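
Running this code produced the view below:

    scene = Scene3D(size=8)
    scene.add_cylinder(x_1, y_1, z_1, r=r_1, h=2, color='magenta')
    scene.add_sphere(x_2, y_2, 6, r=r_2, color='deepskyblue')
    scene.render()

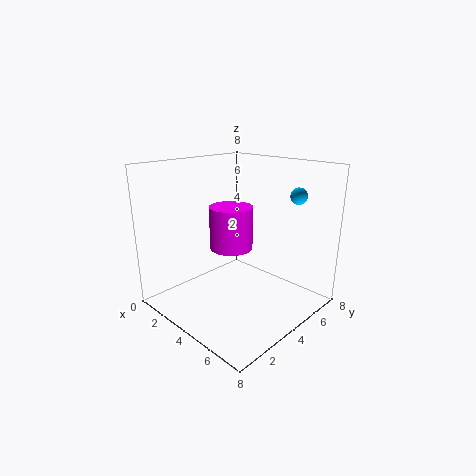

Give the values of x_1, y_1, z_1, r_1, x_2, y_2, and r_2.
x_1 = 5.5
y_1 = 2
z_1 = 4.5
r_1 = 1
x_2 = 5.5
y_2 = 7.5
r_2 = 0.5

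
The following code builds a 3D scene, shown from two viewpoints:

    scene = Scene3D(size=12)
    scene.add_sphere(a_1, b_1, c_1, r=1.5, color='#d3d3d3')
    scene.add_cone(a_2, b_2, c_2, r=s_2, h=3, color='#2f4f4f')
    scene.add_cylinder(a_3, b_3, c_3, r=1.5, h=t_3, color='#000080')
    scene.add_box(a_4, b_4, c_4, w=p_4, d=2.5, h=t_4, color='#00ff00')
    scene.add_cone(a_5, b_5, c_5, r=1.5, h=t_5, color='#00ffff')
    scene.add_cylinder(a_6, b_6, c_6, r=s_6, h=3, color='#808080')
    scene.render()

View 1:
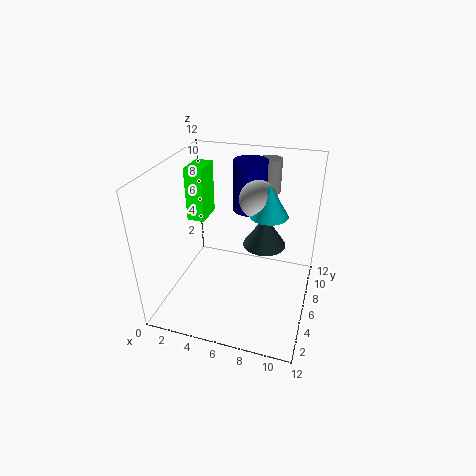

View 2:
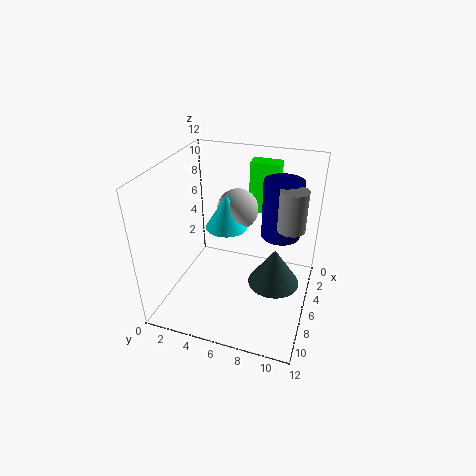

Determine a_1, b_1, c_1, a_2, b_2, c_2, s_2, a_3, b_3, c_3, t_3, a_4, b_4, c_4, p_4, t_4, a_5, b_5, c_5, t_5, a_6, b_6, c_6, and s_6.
a_1 = 7.5
b_1 = 6.5
c_1 = 9.5
a_2 = 7.5
b_2 = 9.5
c_2 = 3.5
s_2 = 2
a_3 = 6
b_3 = 9.5
c_3 = 7
t_3 = 4.5
a_4 = 1.5
b_4 = 6
c_4 = 7
p_4 = 1.5
t_4 = 4.5
a_5 = 8.5
b_5 = 6
c_5 = 8.5
t_5 = 2.5
a_6 = 7.5
b_6 = 10.5
c_6 = 8.5
s_6 = 1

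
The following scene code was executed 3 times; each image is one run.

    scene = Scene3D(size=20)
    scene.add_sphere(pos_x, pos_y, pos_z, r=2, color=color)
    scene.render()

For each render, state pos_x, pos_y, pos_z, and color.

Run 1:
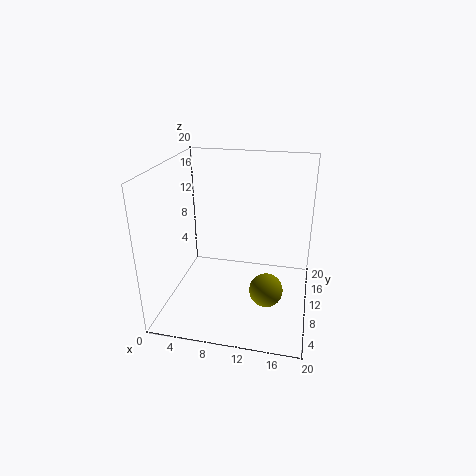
pos_x = 15
pos_y = 3
pos_z = 7
color = 'olive'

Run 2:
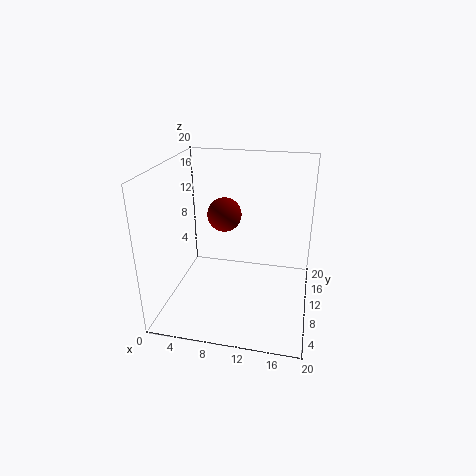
pos_x = 9.5
pos_y = 5
pos_z = 15.5
color = 'maroon'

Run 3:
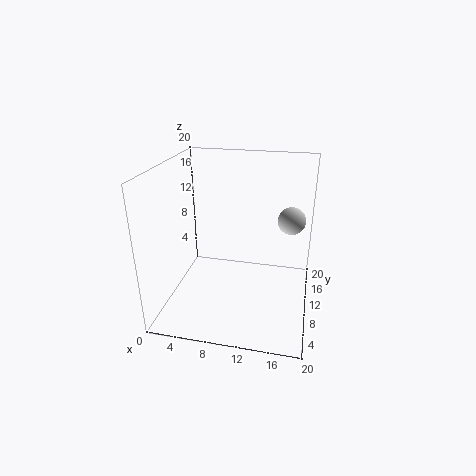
pos_x = 17
pos_y = 14
pos_z = 11.5
color = 'lightgray'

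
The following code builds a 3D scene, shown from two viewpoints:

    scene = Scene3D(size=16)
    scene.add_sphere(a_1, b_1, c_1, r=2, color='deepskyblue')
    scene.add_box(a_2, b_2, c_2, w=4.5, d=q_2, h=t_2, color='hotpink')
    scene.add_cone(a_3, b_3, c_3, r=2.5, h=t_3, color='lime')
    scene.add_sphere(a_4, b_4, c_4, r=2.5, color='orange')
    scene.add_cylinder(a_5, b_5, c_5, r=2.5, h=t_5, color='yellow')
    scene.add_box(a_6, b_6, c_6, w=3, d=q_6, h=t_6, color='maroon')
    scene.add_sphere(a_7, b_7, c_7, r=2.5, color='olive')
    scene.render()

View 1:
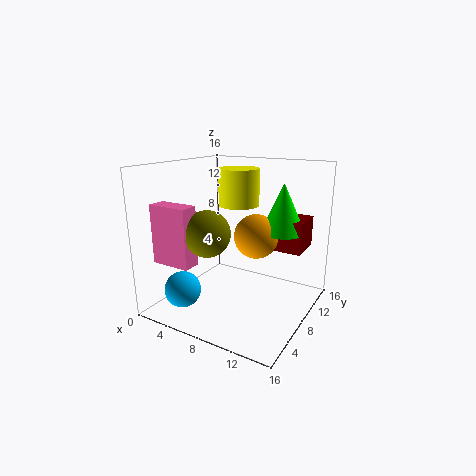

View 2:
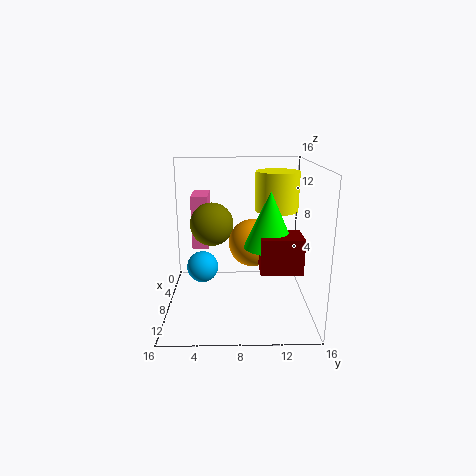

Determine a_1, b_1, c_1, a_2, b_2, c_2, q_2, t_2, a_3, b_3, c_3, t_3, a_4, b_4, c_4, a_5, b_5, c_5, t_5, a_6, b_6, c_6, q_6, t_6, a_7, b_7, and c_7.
a_1 = 3.5; b_1 = 3.5; c_1 = 2.5; a_2 = 0.5; b_2 = 2.5; c_2 = 5.5; q_2 = 2; t_2 = 6.5; a_3 = 12; b_3 = 11; c_3 = 8.5; t_3 = 5.5; a_4 = 9.5; b_4 = 9.5; c_4 = 8; a_5 = 5.5; b_5 = 12.5; c_5 = 10.5; t_5 = 4.5; a_6 = 11.5; b_6 = 10; c_6 = 6.5; q_6 = 4; t_6 = 3.5; a_7 = 6; b_7 = 5; c_7 = 9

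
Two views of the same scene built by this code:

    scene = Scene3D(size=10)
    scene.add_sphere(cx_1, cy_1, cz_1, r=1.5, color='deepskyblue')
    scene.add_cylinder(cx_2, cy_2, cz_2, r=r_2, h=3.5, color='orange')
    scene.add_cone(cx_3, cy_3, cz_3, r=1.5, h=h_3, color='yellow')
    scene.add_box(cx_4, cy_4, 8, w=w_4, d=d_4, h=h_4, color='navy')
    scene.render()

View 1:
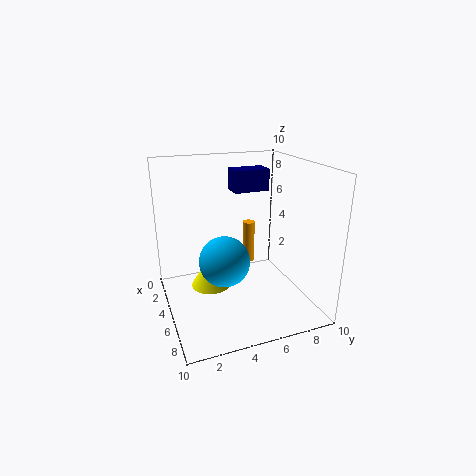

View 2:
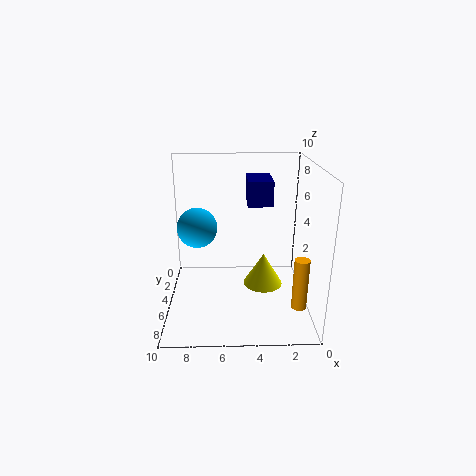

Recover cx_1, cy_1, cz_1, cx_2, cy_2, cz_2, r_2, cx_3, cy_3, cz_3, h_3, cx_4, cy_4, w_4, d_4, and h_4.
cx_1 = 8, cy_1 = 3, cz_1 = 5, cx_2 = 1, cy_2 = 7.5, cz_2 = 1, r_2 = 0.5, cx_3 = 3, cy_3 = 3.5, cz_3 = 0.5, h_3 = 2.5, cx_4 = 3, cy_4 = 5, w_4 = 1.5, d_4 = 2.5, h_4 = 1.5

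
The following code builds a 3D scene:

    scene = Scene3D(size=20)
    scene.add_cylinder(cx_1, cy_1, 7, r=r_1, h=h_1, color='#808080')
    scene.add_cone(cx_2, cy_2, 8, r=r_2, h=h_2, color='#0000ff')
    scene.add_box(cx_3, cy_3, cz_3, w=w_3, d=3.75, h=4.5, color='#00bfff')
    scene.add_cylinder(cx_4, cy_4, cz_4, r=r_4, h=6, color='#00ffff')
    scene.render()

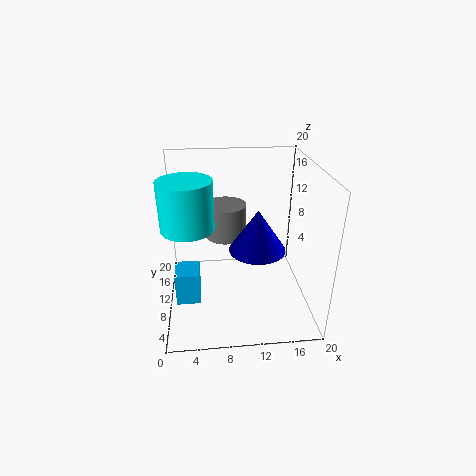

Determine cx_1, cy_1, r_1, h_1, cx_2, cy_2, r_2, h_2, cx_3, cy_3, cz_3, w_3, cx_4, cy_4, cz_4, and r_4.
cx_1 = 8.75, cy_1 = 16.75, r_1 = 3.25, h_1 = 5.25, cx_2 = 12.75, cy_2 = 10, r_2 = 4, h_2 = 6, cx_3 = 1.25, cy_3 = 5.75, cz_3 = 2.5, w_3 = 3.25, cx_4 = 3.5, cy_4 = 6.25, cz_4 = 13.75, r_4 = 3.25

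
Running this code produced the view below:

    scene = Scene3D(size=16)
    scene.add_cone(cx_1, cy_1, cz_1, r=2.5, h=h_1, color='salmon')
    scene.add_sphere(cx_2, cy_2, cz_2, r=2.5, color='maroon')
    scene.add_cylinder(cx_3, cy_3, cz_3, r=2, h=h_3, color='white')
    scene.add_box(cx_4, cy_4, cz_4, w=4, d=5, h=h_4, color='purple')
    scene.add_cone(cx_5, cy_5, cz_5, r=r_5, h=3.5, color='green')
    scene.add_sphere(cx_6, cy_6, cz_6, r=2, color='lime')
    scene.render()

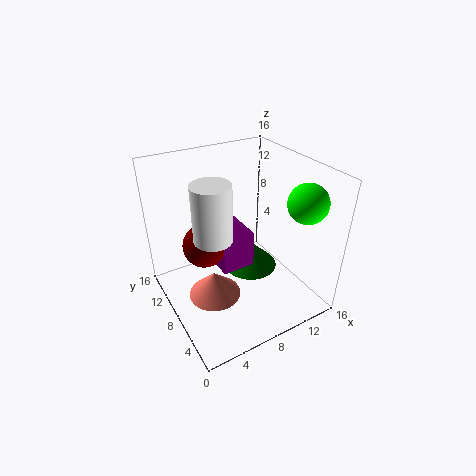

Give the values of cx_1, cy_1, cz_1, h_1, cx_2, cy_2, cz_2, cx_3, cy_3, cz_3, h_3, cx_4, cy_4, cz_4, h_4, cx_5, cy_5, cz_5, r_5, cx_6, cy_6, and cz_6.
cx_1 = 3; cy_1 = 4; cz_1 = 5.5; h_1 = 2.5; cx_2 = 5; cy_2 = 10.5; cz_2 = 6.5; cx_3 = 4.5; cy_3 = 7; cz_3 = 9.5; h_3 = 6; cx_4 = 6.5; cy_4 = 8.5; cz_4 = 3; h_4 = 4.5; cx_5 = 12; cy_5 = 11.5; cz_5 = 0.5; r_5 = 3.5; cx_6 = 12.5; cy_6 = 2.5; cz_6 = 13.5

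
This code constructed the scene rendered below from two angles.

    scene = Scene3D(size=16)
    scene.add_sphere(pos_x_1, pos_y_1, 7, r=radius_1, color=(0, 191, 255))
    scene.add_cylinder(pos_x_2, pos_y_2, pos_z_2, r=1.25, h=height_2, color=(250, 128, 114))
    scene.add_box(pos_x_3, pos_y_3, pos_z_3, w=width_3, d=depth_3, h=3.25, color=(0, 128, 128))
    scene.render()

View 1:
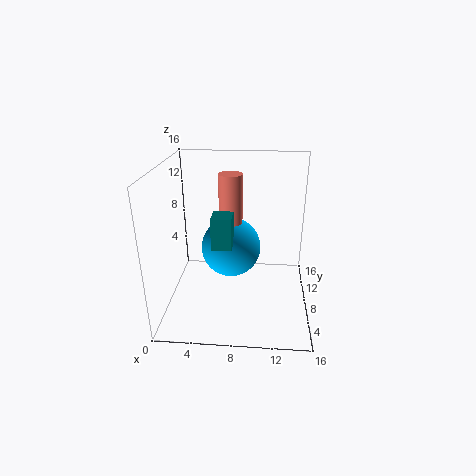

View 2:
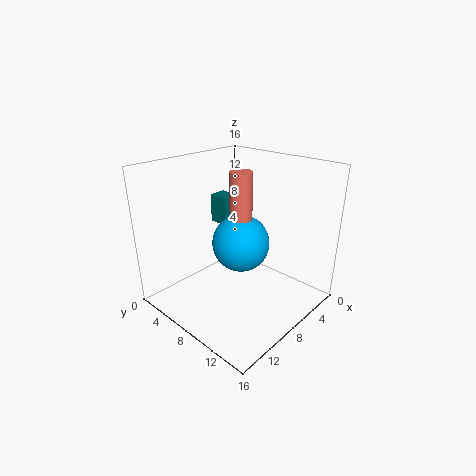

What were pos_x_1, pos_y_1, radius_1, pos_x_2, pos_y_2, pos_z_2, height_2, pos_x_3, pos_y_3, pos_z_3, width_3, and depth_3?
pos_x_1 = 7.25; pos_y_1 = 7.75; radius_1 = 3.25; pos_x_2 = 7.25; pos_y_2 = 7.75; pos_z_2 = 7.25; height_2 = 8; pos_x_3 = 5.75; pos_y_3 = 3.5; pos_z_3 = 8.75; width_3 = 2; depth_3 = 2.25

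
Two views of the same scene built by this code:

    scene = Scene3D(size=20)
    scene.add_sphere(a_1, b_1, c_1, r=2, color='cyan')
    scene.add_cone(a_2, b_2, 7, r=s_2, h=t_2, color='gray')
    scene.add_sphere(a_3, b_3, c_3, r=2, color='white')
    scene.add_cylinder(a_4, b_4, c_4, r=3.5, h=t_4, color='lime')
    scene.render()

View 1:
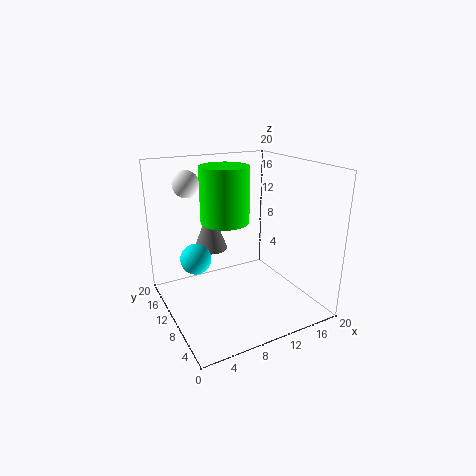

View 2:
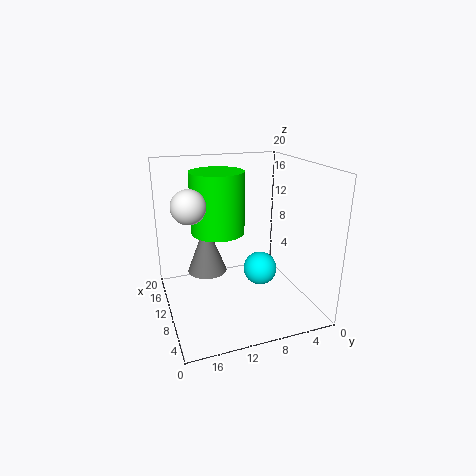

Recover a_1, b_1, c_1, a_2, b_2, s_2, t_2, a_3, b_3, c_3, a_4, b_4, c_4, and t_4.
a_1 = 3.5
b_1 = 9.5
c_1 = 8.5
a_2 = 8
b_2 = 15
s_2 = 2.5
t_2 = 6.5
a_3 = 5.5
b_3 = 17.5
c_3 = 16.5
a_4 = 9.5
b_4 = 13
c_4 = 11.5
t_4 = 8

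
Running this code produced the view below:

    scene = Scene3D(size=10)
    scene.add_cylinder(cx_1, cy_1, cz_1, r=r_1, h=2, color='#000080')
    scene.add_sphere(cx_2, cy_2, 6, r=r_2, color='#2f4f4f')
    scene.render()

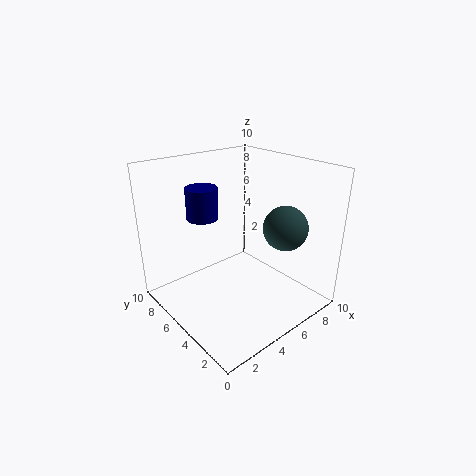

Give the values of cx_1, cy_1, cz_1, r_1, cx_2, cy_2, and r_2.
cx_1 = 2.5
cy_1 = 5.5
cz_1 = 7
r_1 = 1
cx_2 = 7
cy_2 = 2.5
r_2 = 1.5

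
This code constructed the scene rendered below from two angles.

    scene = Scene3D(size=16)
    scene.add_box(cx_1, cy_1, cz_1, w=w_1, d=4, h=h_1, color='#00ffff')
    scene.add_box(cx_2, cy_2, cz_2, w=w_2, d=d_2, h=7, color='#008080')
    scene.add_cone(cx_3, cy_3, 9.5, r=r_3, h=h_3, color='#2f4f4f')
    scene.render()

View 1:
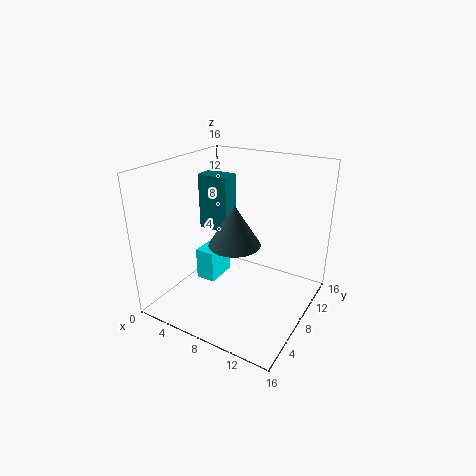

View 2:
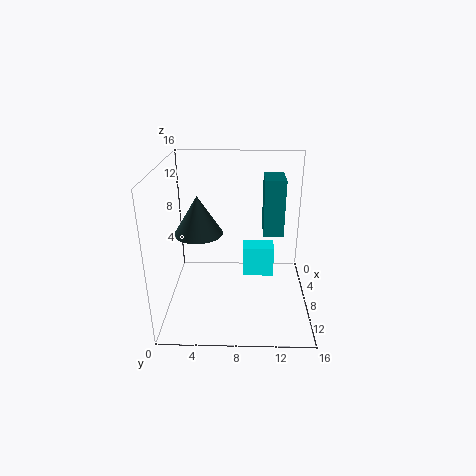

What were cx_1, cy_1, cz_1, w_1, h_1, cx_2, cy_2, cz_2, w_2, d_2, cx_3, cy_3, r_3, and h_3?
cx_1 = 1.5, cy_1 = 8.5, cz_1 = 0.5, w_1 = 2.5, h_1 = 4, cx_2 = 0.5, cy_2 = 11, cz_2 = 6.5, w_2 = 4, d_2 = 2.5, cx_3 = 10, cy_3 = 4, r_3 = 2.5, h_3 = 4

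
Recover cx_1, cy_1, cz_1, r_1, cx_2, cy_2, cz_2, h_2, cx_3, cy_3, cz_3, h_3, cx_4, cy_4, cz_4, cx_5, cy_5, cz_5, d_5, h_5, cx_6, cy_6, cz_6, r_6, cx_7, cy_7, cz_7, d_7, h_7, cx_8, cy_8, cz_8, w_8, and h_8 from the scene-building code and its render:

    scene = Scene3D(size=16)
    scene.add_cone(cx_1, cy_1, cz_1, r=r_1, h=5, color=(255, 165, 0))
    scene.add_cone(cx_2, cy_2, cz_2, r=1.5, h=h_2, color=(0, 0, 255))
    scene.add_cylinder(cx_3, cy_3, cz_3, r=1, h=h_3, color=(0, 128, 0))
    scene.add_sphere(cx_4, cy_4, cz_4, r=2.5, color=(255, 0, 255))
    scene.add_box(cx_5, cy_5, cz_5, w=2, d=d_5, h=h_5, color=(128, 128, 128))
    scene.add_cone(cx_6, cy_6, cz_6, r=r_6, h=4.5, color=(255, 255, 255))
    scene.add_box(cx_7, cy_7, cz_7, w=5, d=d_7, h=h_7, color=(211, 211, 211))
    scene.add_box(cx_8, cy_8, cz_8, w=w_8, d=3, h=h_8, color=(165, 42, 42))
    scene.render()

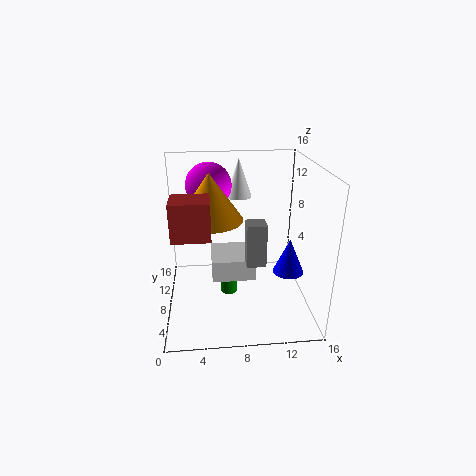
cx_1 = 5, cy_1 = 7.5, cz_1 = 10.5, r_1 = 3.5, cx_2 = 12.5, cy_2 = 3, cz_2 = 6.5, h_2 = 3.5, cx_3 = 7, cy_3 = 9, cz_3 = 0.5, h_3 = 3, cx_4 = 5, cy_4 = 10, cz_4 = 13.5, cx_5 = 8.5, cy_5 = 4, cz_5 = 6.5, d_5 = 2, h_5 = 4.5, cx_6 = 8.5, cy_6 = 12, cz_6 = 11.5, r_6 = 1.5, cx_7 = 5, cy_7 = 7, cz_7 = 3, d_7 = 5, h_7 = 2.5, cx_8 = 1.5, cy_8 = 1, cz_8 = 11, w_8 = 3.5, h_8 = 3.5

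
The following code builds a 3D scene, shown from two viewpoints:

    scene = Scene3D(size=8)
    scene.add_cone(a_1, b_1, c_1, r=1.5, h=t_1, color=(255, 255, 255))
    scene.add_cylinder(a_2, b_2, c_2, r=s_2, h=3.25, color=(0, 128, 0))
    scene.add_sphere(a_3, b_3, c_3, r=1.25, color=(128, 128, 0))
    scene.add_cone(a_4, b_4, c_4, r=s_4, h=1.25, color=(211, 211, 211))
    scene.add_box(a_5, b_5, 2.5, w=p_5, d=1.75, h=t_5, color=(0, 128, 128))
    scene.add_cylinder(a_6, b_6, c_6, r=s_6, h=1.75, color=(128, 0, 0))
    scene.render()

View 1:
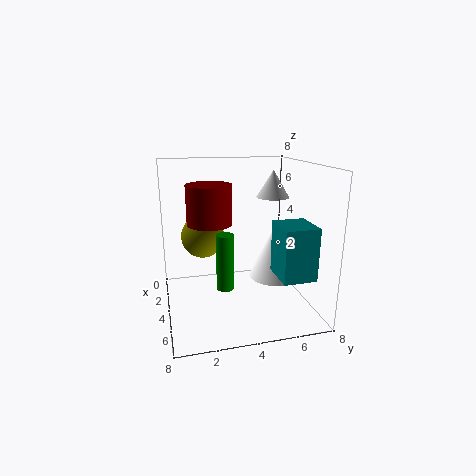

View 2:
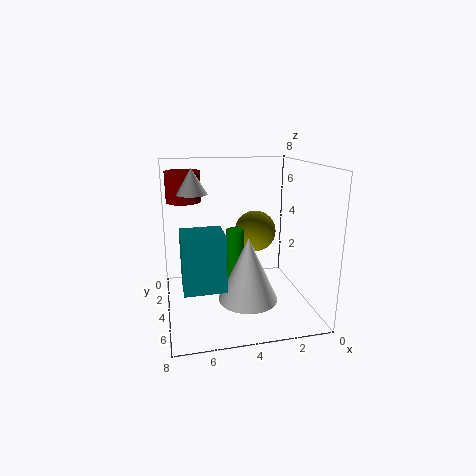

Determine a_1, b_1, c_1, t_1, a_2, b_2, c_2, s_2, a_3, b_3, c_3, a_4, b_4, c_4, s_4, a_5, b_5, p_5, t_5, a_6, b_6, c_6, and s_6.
a_1 = 4, b_1 = 6.25, c_1 = 1.5, t_1 = 3.25, a_2 = 4, b_2 = 3.25, c_2 = 1, s_2 = 0.5, a_3 = 2.5, b_3 = 2.25, c_3 = 3.75, a_4 = 6.5, b_4 = 5, c_4 = 6.75, s_4 = 0.75, a_5 = 5.25, b_5 = 5.5, p_5 = 2, t_5 = 2.75, a_6 = 6.75, b_6 = 2, c_6 = 5.75, s_6 = 1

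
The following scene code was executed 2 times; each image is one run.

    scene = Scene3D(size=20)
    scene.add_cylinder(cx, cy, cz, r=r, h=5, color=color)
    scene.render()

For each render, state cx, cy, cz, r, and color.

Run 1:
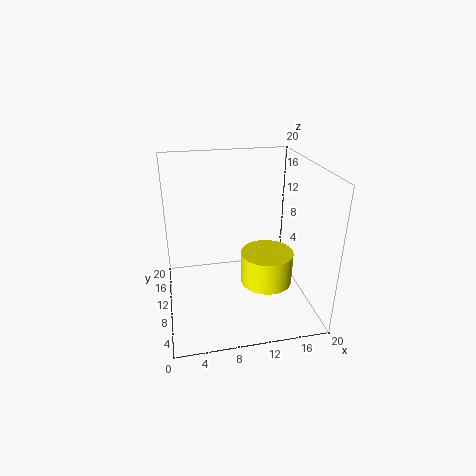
cx = 15; cy = 12; cz = 1; r = 4; color = 'yellow'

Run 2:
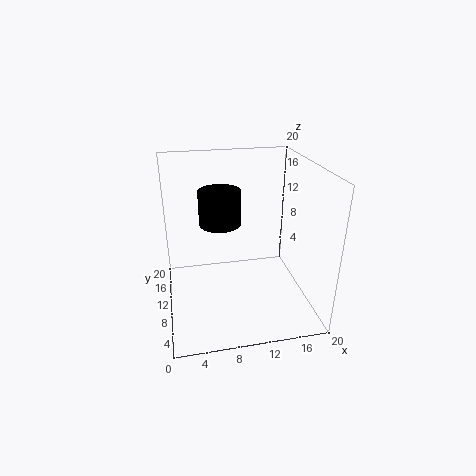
cx = 8; cy = 13; cz = 11; r = 3; color = 'black'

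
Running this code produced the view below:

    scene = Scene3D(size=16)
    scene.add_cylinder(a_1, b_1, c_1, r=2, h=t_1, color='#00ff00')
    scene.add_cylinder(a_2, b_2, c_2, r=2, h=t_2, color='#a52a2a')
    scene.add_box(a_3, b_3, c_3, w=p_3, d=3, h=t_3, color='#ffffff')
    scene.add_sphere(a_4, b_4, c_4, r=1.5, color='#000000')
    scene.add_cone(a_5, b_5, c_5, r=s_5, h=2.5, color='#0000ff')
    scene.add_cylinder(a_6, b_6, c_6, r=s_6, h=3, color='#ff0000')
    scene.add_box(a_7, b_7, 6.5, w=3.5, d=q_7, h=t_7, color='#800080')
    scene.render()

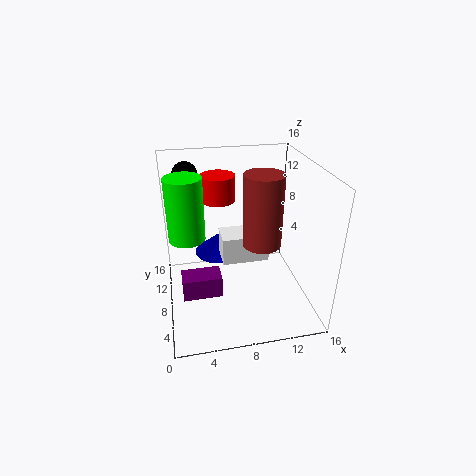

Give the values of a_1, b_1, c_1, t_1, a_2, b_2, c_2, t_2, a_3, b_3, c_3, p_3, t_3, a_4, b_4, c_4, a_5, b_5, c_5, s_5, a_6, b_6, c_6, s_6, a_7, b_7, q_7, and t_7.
a_1 = 2.5; b_1 = 9; c_1 = 8; t_1 = 7; a_2 = 10; b_2 = 5.5; c_2 = 8.5; t_2 = 7.5; a_3 = 6; b_3 = 6; c_3 = 6; p_3 = 5; t_3 = 3; a_4 = 3; b_4 = 14.5; c_4 = 13.5; a_5 = 6.5; b_5 = 13; c_5 = 3.5; s_5 = 3; a_6 = 6.5; b_6 = 12; c_6 = 11; s_6 = 2; a_7 = 1.5; b_7 = 0.5; q_7 = 2; t_7 = 2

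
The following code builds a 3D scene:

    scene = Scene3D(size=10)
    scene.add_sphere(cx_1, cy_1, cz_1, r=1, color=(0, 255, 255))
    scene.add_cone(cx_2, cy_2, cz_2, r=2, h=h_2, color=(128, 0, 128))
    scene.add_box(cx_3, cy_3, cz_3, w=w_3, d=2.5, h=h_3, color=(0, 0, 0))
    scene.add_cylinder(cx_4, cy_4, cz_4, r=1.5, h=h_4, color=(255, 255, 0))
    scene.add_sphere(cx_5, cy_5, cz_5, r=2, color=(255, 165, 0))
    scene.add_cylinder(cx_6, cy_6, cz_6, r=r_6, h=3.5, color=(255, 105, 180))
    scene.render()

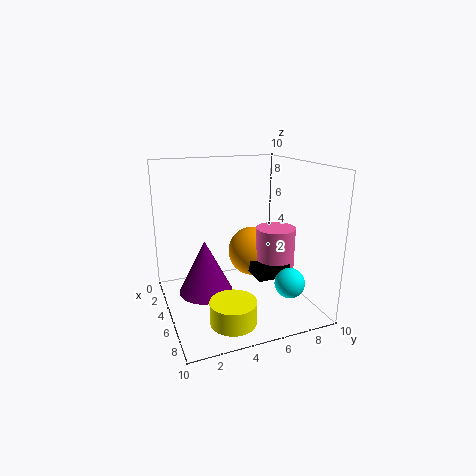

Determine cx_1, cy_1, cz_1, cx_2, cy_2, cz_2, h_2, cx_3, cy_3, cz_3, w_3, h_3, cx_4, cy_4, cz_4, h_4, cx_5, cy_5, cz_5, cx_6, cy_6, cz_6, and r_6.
cx_1 = 8, cy_1 = 7.5, cz_1 = 2.5, cx_2 = 3.5, cy_2 = 3, cz_2 = 0.5, h_2 = 4, cx_3 = 2, cy_3 = 6.5, cz_3 = 1.5, w_3 = 3.5, h_3 = 1, cx_4 = 8, cy_4 = 3.5, cz_4 = 0.5, h_4 = 1.5, cx_5 = 2, cy_5 = 7.5, cz_5 = 2.5, cx_6 = 4, cy_6 = 8.5, cz_6 = 1.5, r_6 = 1.5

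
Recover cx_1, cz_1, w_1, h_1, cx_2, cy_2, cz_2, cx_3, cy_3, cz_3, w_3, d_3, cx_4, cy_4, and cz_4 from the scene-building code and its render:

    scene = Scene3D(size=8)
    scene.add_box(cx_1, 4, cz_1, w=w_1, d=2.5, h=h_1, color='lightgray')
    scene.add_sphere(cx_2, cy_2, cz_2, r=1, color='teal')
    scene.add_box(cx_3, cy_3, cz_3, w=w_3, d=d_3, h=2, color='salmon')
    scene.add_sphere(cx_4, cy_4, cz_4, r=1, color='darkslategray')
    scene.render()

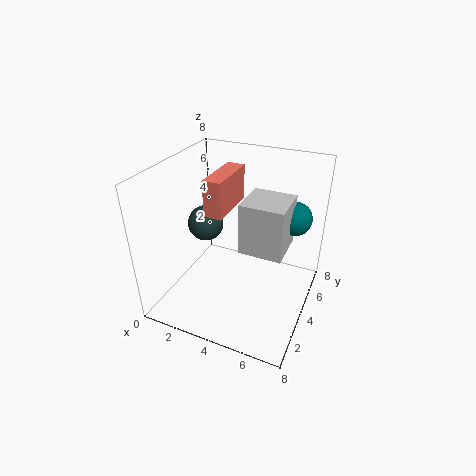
cx_1 = 4, cz_1 = 3, w_1 = 2.5, h_1 = 3, cx_2 = 6.5, cy_2 = 6.5, cz_2 = 4.5, cx_3 = 2.5, cy_3 = 3, cz_3 = 5.5, w_3 = 1, d_3 = 3, cx_4 = 2, cy_4 = 4, cz_4 = 4.5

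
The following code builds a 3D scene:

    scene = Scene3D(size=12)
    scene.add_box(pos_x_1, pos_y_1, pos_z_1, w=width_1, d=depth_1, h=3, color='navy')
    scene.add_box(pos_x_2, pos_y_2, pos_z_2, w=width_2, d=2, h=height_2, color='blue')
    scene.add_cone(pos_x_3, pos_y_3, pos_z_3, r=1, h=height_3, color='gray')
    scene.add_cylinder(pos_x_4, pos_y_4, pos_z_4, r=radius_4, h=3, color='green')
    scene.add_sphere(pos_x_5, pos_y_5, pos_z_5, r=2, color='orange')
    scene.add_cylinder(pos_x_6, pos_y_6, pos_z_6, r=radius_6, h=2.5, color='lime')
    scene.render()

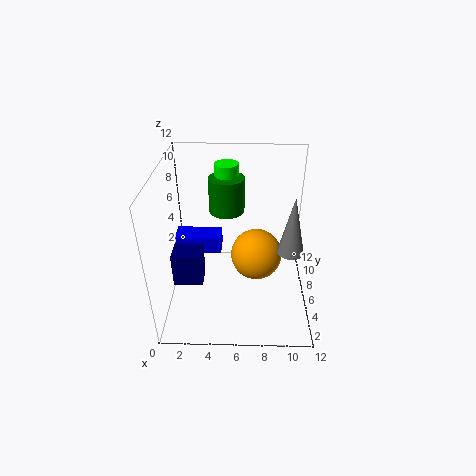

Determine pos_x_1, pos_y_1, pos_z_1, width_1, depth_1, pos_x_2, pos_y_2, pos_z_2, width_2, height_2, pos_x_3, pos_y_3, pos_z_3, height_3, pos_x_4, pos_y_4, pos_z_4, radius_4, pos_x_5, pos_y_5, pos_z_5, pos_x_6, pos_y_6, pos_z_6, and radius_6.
pos_x_1 = 0.5
pos_y_1 = 4.5
pos_z_1 = 2
width_1 = 2.5
depth_1 = 2
pos_x_2 = 0.5
pos_y_2 = 6.5
pos_z_2 = 4
width_2 = 4
height_2 = 1.5
pos_x_3 = 10
pos_y_3 = 3.5
pos_z_3 = 6.5
height_3 = 4.5
pos_x_4 = 5
pos_y_4 = 8
pos_z_4 = 7.5
radius_4 = 1.5
pos_x_5 = 7.5
pos_y_5 = 4.5
pos_z_5 = 5.5
pos_x_6 = 5
pos_y_6 = 8.5
pos_z_6 = 9
radius_6 = 1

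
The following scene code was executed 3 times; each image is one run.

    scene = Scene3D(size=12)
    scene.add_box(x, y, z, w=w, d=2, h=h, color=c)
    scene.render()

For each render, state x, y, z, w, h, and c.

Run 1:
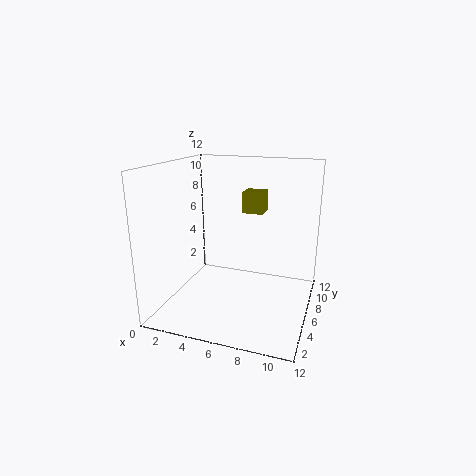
x = 5
y = 10
z = 7
w = 2
h = 2
c = 'olive'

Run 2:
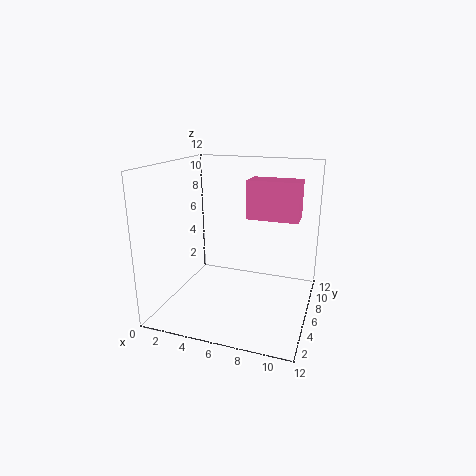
x = 7
y = 5
z = 8
w = 4
h = 3
c = 'hotpink'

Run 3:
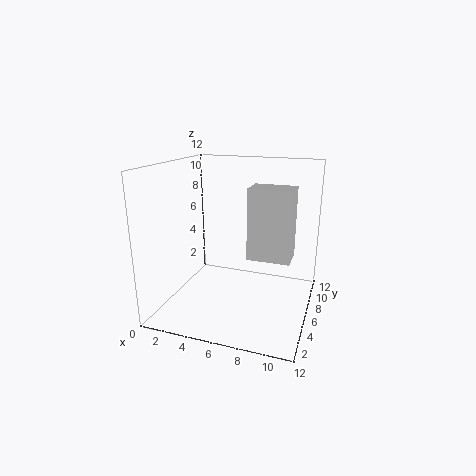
x = 8
y = 2
z = 6
w = 3
h = 5
c = 'lightgray'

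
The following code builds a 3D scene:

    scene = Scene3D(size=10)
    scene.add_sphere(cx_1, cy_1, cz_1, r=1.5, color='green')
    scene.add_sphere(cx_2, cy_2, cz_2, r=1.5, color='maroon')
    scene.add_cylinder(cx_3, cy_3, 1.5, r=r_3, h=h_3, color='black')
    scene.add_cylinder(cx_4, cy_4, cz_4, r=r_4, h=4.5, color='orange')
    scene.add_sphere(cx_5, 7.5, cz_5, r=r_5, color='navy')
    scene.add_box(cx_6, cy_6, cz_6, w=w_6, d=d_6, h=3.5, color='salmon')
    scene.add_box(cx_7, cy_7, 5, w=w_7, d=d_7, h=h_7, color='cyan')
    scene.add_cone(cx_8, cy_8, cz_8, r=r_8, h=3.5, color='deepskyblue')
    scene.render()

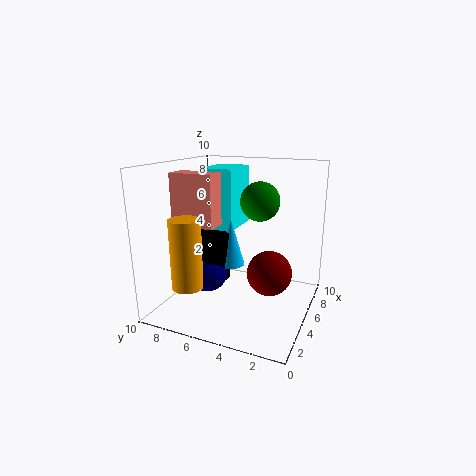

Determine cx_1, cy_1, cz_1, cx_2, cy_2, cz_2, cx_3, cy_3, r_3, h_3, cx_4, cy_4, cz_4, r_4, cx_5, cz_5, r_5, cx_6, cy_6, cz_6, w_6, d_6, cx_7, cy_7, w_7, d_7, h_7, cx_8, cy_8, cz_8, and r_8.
cx_1 = 8, cy_1 = 4.5, cz_1 = 7, cx_2 = 4.5, cy_2 = 2.5, cz_2 = 3, cx_3 = 5.5, cy_3 = 7.5, r_3 = 1.5, h_3 = 3.5, cx_4 = 1.5, cy_4 = 7, cz_4 = 2.5, r_4 = 1, cx_5 = 5, cz_5 = 2, r_5 = 1.5, cx_6 = 3, cy_6 = 6, cz_6 = 6, w_6 = 1.5, d_6 = 3, cx_7 = 6, cy_7 = 6, w_7 = 3.5, d_7 = 2.5, h_7 = 4.5, cx_8 = 6, cy_8 = 6, cz_8 = 2.5, r_8 = 1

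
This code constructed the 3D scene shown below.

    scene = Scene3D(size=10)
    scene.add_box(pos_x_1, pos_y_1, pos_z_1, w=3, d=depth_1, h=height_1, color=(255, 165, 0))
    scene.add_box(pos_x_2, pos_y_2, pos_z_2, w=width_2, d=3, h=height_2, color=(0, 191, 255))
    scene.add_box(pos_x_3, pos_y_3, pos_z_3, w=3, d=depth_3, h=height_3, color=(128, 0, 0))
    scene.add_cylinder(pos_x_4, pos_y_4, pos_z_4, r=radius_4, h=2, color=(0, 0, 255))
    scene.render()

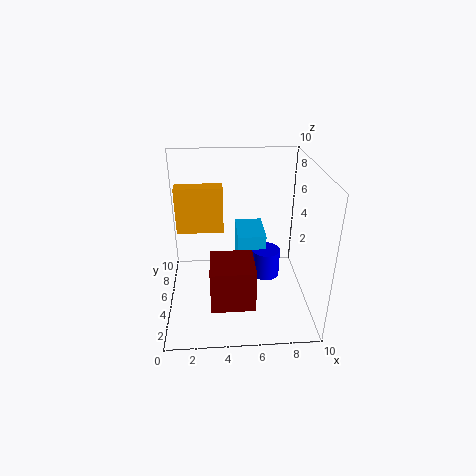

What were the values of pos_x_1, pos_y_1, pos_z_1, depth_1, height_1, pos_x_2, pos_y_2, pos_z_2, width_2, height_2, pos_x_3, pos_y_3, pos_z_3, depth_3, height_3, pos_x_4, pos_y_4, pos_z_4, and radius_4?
pos_x_1 = 1; pos_y_1 = 4; pos_z_1 = 6; depth_1 = 1; height_1 = 3; pos_x_2 = 5; pos_y_2 = 5; pos_z_2 = 2; width_2 = 2; height_2 = 3; pos_x_3 = 3; pos_y_3 = 2; pos_z_3 = 1; depth_3 = 3; height_3 = 3; pos_x_4 = 7; pos_y_4 = 5; pos_z_4 = 2; radius_4 = 1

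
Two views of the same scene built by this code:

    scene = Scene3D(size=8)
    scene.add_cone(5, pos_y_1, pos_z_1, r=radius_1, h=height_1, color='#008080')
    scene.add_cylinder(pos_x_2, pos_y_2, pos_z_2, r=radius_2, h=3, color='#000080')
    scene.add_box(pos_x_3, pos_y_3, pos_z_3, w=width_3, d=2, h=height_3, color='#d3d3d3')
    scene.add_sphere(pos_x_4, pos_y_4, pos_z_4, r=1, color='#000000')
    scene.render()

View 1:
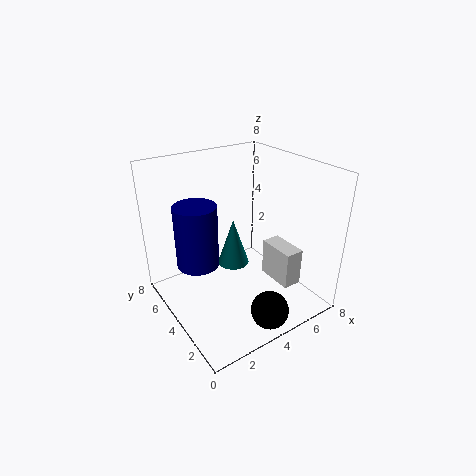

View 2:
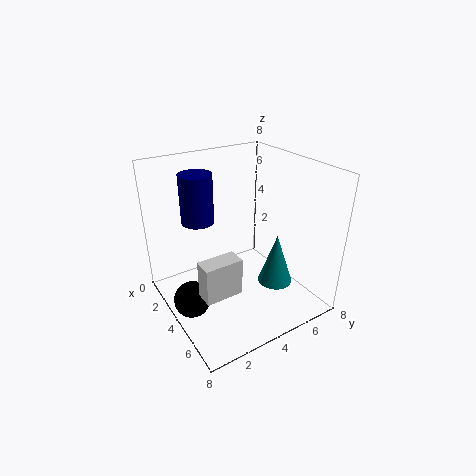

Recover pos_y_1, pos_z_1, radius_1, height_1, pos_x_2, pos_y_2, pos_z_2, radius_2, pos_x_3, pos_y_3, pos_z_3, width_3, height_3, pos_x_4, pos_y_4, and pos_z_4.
pos_y_1 = 6
pos_z_1 = 1
radius_1 = 1
height_1 = 3
pos_x_2 = 1
pos_y_2 = 3
pos_z_2 = 4
radius_2 = 1
pos_x_3 = 5
pos_y_3 = 1
pos_z_3 = 2
width_3 = 1
height_3 = 2
pos_x_4 = 4
pos_y_4 = 1
pos_z_4 = 1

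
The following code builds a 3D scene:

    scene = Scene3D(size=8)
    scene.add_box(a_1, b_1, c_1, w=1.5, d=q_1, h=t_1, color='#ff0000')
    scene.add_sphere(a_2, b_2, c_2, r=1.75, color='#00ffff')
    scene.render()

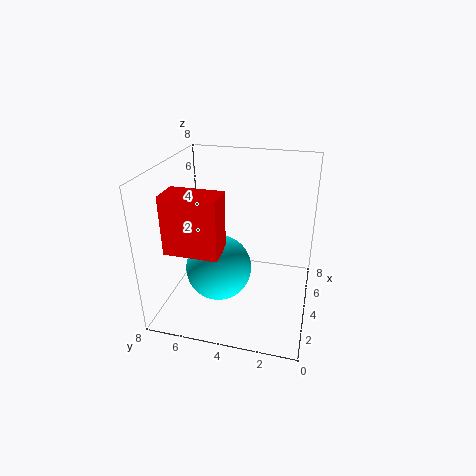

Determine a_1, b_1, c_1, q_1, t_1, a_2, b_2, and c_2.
a_1 = 1, b_1 = 4.25, c_1 = 4.25, q_1 = 2.75, t_1 = 3, a_2 = 2.75, b_2 = 4.75, c_2 = 2.75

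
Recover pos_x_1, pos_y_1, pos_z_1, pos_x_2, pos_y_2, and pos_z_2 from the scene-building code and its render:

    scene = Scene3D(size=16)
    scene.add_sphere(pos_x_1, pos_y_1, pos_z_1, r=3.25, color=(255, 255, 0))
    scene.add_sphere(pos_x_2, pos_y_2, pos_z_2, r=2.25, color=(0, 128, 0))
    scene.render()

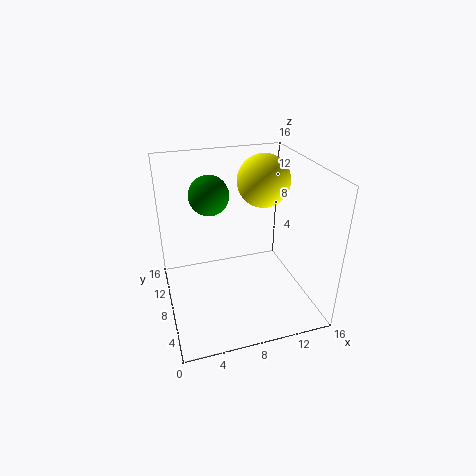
pos_x_1 = 12.75, pos_y_1 = 12.75, pos_z_1 = 12.5, pos_x_2 = 5.5, pos_y_2 = 10.75, pos_z_2 = 12.25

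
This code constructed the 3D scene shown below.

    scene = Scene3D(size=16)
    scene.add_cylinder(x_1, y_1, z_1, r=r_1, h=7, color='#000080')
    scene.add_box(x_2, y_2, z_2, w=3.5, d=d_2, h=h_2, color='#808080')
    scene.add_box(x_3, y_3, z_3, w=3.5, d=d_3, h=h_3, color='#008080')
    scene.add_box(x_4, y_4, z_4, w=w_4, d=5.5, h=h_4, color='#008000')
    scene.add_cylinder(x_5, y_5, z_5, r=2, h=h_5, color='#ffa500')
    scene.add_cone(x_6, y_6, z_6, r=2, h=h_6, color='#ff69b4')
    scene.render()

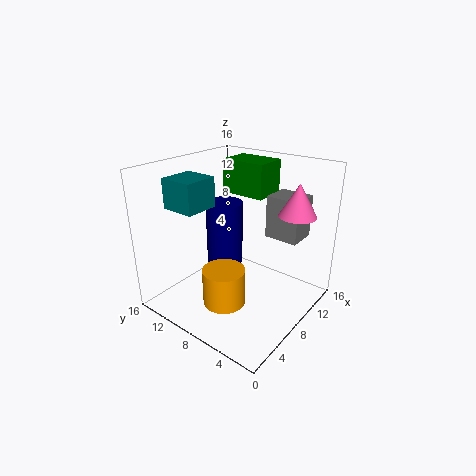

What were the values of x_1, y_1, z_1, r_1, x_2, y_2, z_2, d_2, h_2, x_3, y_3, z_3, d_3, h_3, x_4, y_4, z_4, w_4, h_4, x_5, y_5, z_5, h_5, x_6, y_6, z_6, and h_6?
x_1 = 7.5, y_1 = 9.5, z_1 = 5, r_1 = 2, x_2 = 12, y_2 = 3, z_2 = 7, d_2 = 4, h_2 = 5, x_3 = 1.5, y_3 = 8.5, z_3 = 12.5, d_3 = 3.5, h_3 = 3, x_4 = 11.5, y_4 = 7.5, z_4 = 11.5, w_4 = 4, h_4 = 4, x_5 = 2, y_5 = 5, z_5 = 4.5, h_5 = 3.5, x_6 = 11, y_6 = 2.5, z_6 = 11, h_6 = 3.5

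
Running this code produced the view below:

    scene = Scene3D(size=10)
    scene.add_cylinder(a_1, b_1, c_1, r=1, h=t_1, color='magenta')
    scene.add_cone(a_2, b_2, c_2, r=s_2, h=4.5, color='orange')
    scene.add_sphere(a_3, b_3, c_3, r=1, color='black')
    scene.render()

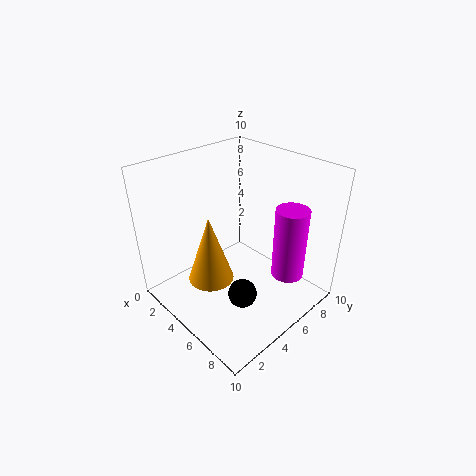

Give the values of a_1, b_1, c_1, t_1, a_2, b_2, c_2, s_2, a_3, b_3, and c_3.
a_1 = 9
b_1 = 5.5
c_1 = 4
t_1 = 4.5
a_2 = 5
b_2 = 2.5
c_2 = 3
s_2 = 1.5
a_3 = 6.5
b_3 = 4
c_3 = 1.5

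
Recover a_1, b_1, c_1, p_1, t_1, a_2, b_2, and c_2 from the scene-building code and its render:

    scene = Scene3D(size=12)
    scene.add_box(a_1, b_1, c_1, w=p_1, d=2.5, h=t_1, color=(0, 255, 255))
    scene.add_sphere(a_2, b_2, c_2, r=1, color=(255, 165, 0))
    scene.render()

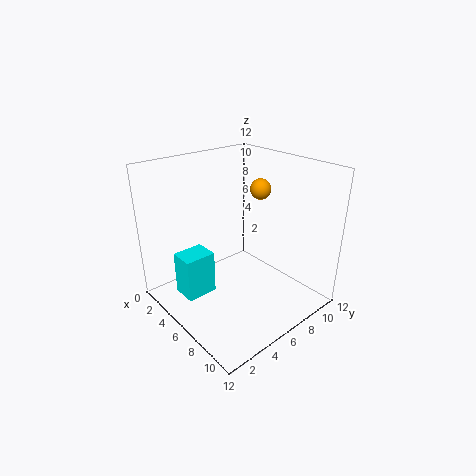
a_1 = 4
b_1 = 1
c_1 = 2
p_1 = 2
t_1 = 3.5
a_2 = 3.5
b_2 = 11
c_2 = 8.5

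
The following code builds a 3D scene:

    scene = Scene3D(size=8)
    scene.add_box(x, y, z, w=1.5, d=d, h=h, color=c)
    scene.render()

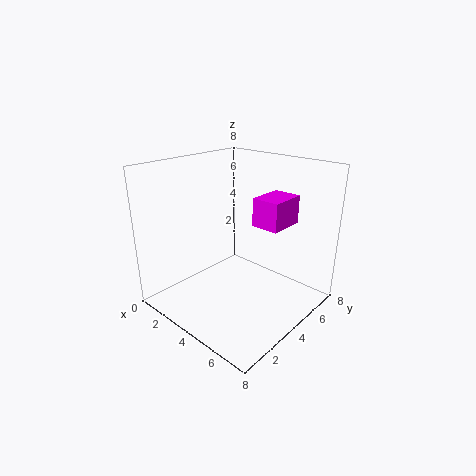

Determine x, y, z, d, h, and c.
x = 5; y = 4; z = 5; d = 2; h = 1.5; c = 'magenta'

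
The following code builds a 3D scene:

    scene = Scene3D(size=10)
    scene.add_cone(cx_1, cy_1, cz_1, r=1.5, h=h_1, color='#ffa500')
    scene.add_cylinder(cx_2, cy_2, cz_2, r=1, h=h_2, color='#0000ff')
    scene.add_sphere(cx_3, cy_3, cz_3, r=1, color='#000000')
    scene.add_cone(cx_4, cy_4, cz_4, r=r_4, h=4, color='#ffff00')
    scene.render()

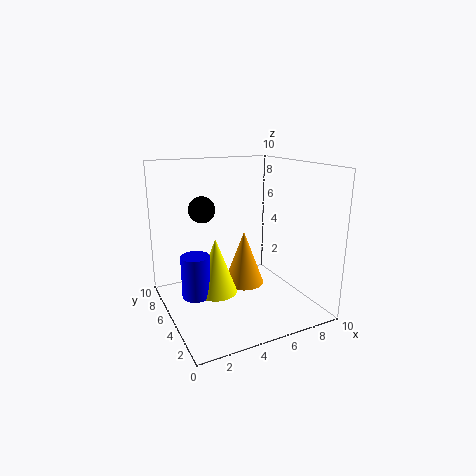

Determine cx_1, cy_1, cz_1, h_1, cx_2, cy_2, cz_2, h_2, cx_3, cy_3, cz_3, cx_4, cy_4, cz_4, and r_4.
cx_1 = 6
cy_1 = 6
cz_1 = 1
h_1 = 4
cx_2 = 2
cy_2 = 5.5
cz_2 = 1
h_2 = 3
cx_3 = 3.5
cy_3 = 8
cz_3 = 6.5
cx_4 = 3.5
cy_4 = 5.5
cz_4 = 1
r_4 = 1.5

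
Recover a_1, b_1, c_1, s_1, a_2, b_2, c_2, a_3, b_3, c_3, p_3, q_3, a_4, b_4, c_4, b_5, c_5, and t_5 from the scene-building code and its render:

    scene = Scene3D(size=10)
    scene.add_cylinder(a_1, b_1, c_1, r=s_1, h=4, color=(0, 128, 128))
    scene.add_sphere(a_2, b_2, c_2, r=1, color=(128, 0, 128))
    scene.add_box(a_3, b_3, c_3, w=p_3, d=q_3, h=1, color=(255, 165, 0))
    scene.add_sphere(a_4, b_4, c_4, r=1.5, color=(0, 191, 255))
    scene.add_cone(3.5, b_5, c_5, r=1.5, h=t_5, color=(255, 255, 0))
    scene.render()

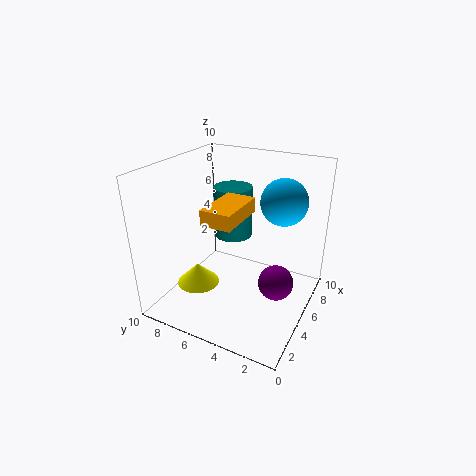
a_1 = 8
b_1 = 7
c_1 = 3.5
s_1 = 1.5
a_2 = 2
b_2 = 1
c_2 = 4.5
a_3 = 2
b_3 = 4
c_3 = 7
p_3 = 3.5
q_3 = 2
a_4 = 5.5
b_4 = 2
c_4 = 8
b_5 = 7.5
c_5 = 1.5
t_5 = 1.5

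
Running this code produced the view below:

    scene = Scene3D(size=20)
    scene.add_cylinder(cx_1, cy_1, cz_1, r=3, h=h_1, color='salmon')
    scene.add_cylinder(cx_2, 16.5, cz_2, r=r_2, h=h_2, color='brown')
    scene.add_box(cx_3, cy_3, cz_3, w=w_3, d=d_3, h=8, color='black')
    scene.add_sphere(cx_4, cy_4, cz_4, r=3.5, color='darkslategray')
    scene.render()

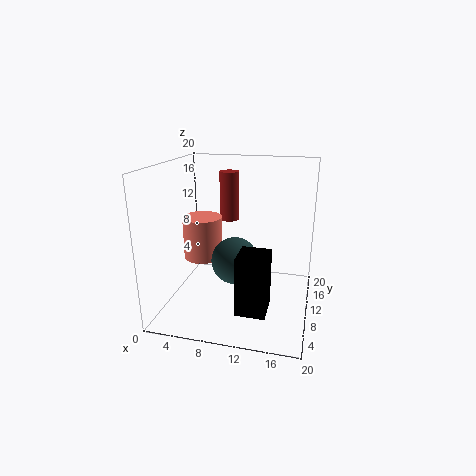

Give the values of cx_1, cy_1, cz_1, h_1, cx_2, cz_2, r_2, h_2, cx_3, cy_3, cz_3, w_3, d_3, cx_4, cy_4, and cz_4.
cx_1 = 3.5, cy_1 = 13.5, cz_1 = 5, h_1 = 6.5, cx_2 = 7, cz_2 = 10.5, r_2 = 1.5, h_2 = 7.5, cx_3 = 11, cy_3 = 4, cz_3 = 1.5, w_3 = 4, d_3 = 4.5, cx_4 = 9, cy_4 = 12, cz_4 = 5.5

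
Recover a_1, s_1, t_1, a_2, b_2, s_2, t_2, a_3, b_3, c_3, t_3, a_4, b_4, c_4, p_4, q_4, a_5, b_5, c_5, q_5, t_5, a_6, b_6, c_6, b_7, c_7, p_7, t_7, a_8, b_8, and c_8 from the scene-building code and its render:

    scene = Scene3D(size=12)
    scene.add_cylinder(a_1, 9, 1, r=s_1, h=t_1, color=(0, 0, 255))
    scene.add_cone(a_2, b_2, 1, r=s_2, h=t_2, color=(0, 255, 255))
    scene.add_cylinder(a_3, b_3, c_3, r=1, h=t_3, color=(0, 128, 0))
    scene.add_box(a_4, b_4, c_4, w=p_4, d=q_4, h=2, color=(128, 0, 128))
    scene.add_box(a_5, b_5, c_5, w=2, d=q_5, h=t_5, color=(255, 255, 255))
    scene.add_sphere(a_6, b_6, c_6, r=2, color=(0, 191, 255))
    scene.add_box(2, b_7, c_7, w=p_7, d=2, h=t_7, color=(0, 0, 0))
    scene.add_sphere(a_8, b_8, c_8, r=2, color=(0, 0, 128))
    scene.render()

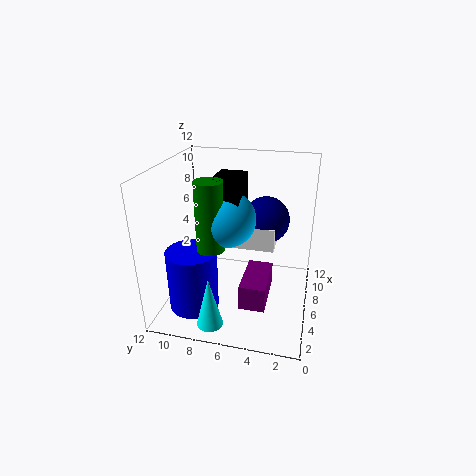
a_1 = 3; s_1 = 2; t_1 = 5; a_2 = 1; b_2 = 7; s_2 = 1; t_2 = 4; a_3 = 2; b_3 = 7; c_3 = 7; t_3 = 5; a_4 = 2; b_4 = 3; c_4 = 2; p_4 = 4; q_4 = 2; a_5 = 6; b_5 = 3; c_5 = 5; q_5 = 4; t_5 = 2; a_6 = 3; b_6 = 6; c_6 = 9; b_7 = 5; c_7 = 9; p_7 = 3; t_7 = 3; a_8 = 8; b_8 = 4; c_8 = 7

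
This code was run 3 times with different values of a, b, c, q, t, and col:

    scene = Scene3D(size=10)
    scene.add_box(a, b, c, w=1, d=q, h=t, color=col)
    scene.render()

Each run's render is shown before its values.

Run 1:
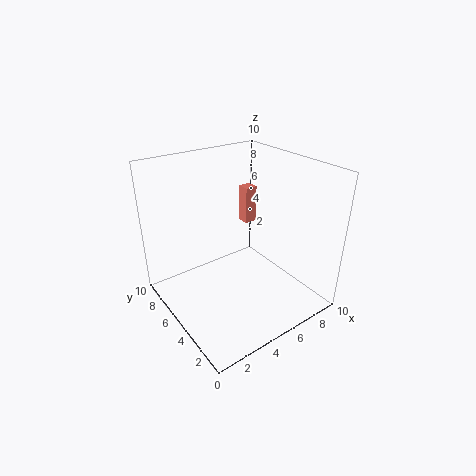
a = 8, b = 8, c = 4, q = 1, t = 3, col = 'salmon'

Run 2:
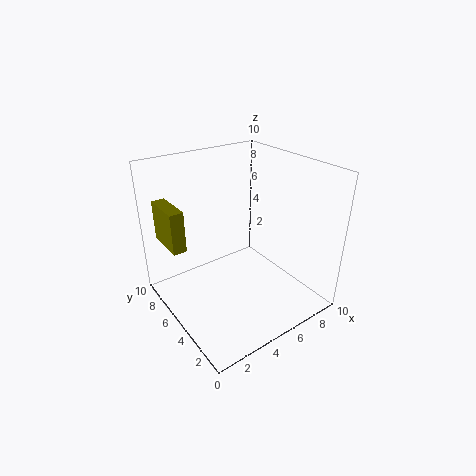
a = 1, b = 7, c = 4, q = 3, t = 3, col = 'olive'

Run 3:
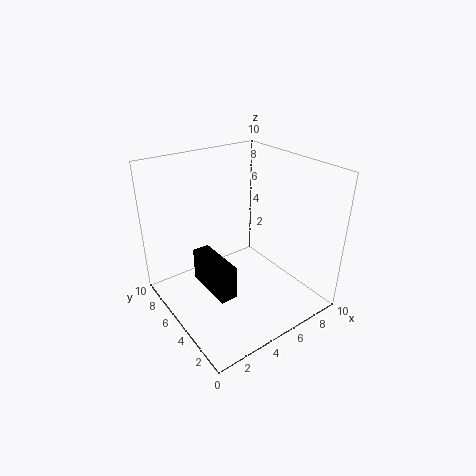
a = 1, b = 1, c = 4, q = 3, t = 2, col = 'black'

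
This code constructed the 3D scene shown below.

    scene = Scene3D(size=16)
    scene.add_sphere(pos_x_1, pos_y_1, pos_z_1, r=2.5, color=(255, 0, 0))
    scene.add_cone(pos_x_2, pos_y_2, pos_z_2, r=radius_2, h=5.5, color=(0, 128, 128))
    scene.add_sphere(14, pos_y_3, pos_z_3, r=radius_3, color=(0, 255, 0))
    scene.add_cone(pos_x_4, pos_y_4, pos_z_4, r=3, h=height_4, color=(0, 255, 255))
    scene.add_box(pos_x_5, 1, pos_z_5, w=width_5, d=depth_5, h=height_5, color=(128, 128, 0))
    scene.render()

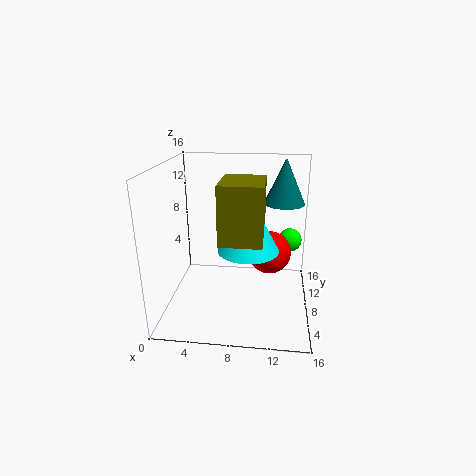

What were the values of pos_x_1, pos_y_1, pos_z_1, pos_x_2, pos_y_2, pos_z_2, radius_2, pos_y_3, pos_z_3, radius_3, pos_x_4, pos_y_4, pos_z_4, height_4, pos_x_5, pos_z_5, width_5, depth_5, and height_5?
pos_x_1 = 11.5
pos_y_1 = 10
pos_z_1 = 5.5
pos_x_2 = 13
pos_y_2 = 13.5
pos_z_2 = 10.5
radius_2 = 2.5
pos_y_3 = 14
pos_z_3 = 5.5
radius_3 = 1.5
pos_x_4 = 9.5
pos_y_4 = 4
pos_z_4 = 8.5
height_4 = 5.5
pos_x_5 = 7
pos_z_5 = 10
width_5 = 4
depth_5 = 5
height_5 = 5.5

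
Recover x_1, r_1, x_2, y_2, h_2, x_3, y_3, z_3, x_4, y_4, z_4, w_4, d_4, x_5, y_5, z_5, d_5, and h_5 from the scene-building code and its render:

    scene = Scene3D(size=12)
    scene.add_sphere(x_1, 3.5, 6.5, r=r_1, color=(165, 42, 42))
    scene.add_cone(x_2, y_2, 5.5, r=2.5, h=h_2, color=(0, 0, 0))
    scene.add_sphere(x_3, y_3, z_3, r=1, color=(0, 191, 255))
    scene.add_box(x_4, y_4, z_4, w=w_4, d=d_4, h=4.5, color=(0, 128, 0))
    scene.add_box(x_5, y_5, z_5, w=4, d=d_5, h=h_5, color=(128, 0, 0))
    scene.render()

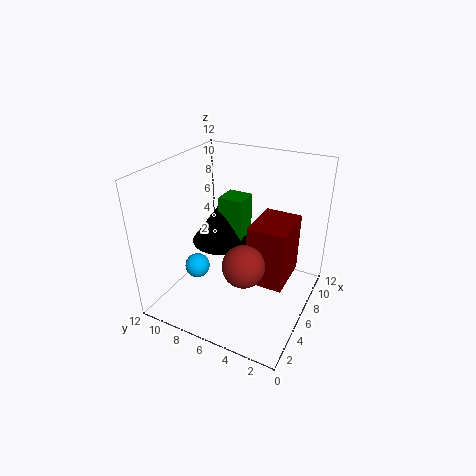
x_1 = 2; r_1 = 1.5; x_2 = 6; y_2 = 7.5; h_2 = 3.5; x_3 = 3.5; y_3 = 8.5; z_3 = 4; x_4 = 5.5; y_4 = 5.5; z_4 = 5; w_4 = 2; d_4 = 2; x_5 = 4.5; y_5 = 1.5; z_5 = 3; d_5 = 3; h_5 = 5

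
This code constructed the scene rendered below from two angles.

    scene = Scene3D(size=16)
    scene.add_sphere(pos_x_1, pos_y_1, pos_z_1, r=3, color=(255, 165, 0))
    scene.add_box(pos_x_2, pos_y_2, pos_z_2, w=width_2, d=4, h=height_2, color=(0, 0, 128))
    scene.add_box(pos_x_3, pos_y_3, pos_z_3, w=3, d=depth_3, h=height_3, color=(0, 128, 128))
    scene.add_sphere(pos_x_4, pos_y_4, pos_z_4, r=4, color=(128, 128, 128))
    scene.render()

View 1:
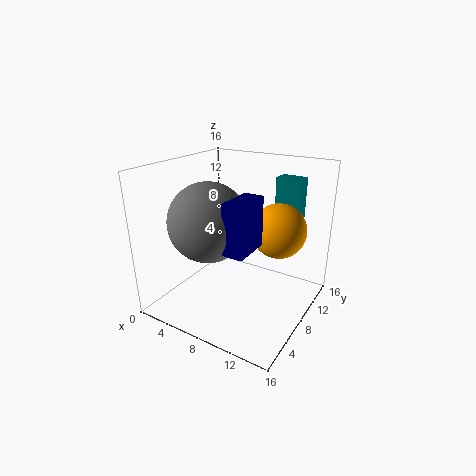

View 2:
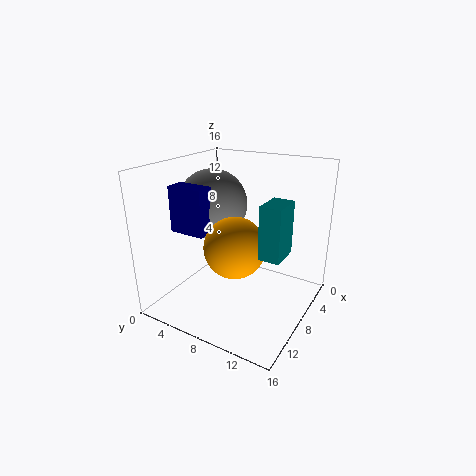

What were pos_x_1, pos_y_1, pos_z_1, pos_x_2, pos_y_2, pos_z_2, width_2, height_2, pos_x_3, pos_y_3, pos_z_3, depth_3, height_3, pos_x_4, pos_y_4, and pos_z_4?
pos_x_1 = 12; pos_y_1 = 10; pos_z_1 = 9; pos_x_2 = 10; pos_y_2 = 2; pos_z_2 = 9; width_2 = 2; height_2 = 5; pos_x_3 = 10; pos_y_3 = 13; pos_z_3 = 9; depth_3 = 2; height_3 = 5; pos_x_4 = 7; pos_y_4 = 4; pos_z_4 = 11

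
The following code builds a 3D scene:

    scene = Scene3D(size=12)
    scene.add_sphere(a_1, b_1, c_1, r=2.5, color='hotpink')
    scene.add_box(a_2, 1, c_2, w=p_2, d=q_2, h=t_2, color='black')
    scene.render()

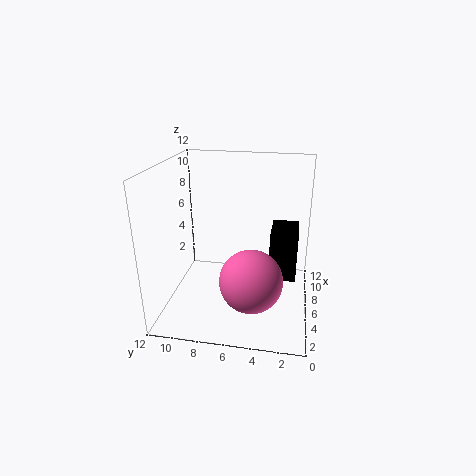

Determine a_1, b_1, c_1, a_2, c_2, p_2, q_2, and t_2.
a_1 = 3.5; b_1 = 4.5; c_1 = 3.5; a_2 = 8; c_2 = 1; p_2 = 4; q_2 = 2.5; t_2 = 4.5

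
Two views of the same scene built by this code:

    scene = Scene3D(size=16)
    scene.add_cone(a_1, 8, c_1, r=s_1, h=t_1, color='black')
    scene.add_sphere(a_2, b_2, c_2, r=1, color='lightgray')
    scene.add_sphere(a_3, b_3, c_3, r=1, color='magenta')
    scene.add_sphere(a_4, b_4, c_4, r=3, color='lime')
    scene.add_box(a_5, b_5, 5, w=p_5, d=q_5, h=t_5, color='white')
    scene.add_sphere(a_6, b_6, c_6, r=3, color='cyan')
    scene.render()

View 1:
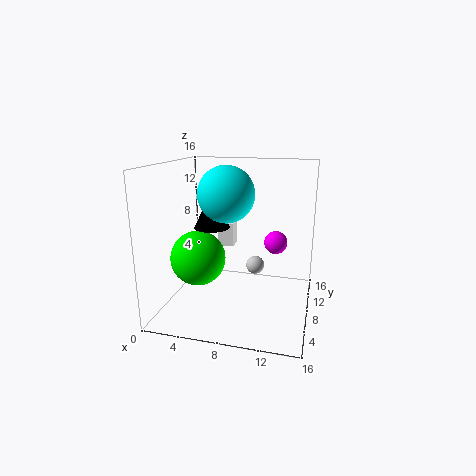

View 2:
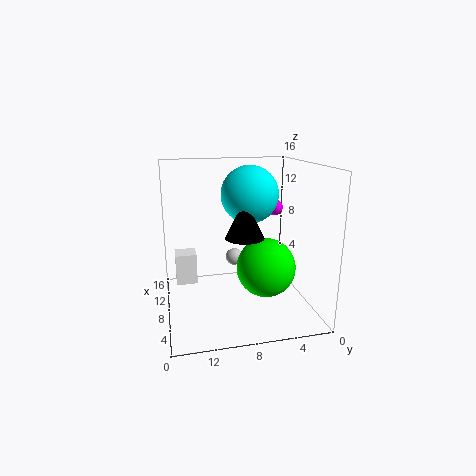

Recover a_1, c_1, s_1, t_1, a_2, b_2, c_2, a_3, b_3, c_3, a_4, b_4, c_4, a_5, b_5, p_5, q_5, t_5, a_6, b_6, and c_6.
a_1 = 5; c_1 = 9; s_1 = 2; t_1 = 4; a_2 = 10; b_2 = 8; c_2 = 5; a_3 = 13; b_3 = 2; c_3 = 10; a_4 = 4; b_4 = 6; c_4 = 6; a_5 = 4; b_5 = 13; p_5 = 2; q_5 = 2; t_5 = 3; a_6 = 7; b_6 = 7; c_6 = 13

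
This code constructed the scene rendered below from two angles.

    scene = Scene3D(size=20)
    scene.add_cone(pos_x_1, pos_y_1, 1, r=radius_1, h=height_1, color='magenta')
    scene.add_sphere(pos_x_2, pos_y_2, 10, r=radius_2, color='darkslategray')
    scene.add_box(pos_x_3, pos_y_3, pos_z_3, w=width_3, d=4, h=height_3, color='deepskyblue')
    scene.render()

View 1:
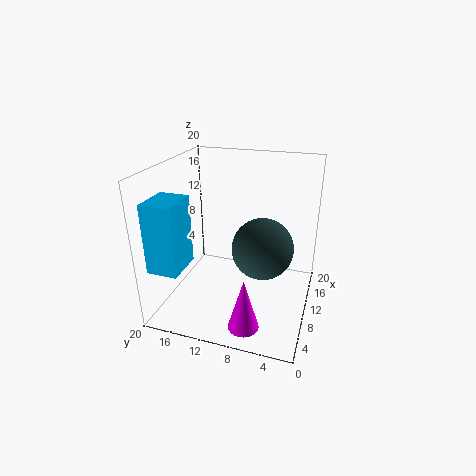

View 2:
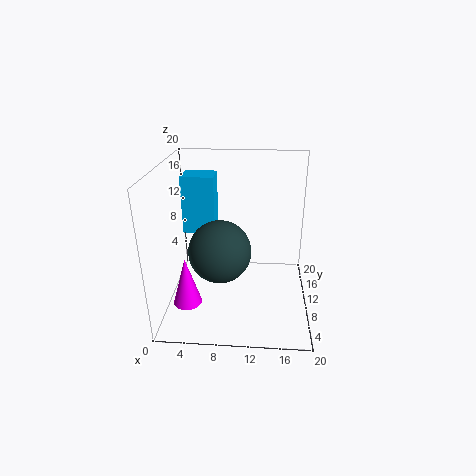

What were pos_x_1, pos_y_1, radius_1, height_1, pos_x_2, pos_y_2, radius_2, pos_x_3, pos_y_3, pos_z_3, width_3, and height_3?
pos_x_1 = 3, pos_y_1 = 7, radius_1 = 2, height_1 = 7, pos_x_2 = 8, pos_y_2 = 6, radius_2 = 4, pos_x_3 = 1, pos_y_3 = 15, pos_z_3 = 8, width_3 = 5, height_3 = 9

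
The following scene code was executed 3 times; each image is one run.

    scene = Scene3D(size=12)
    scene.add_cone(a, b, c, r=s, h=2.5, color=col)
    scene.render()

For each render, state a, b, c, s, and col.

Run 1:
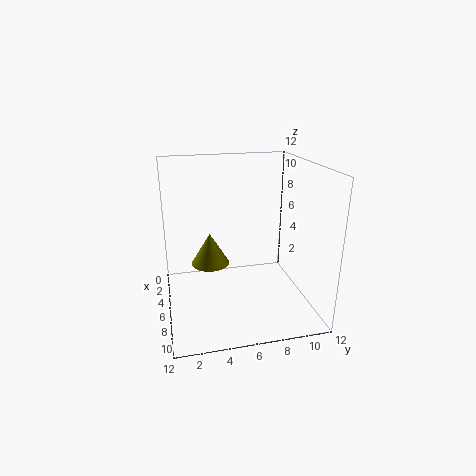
a = 7
b = 3.5
c = 4.5
s = 1.5
col = 'olive'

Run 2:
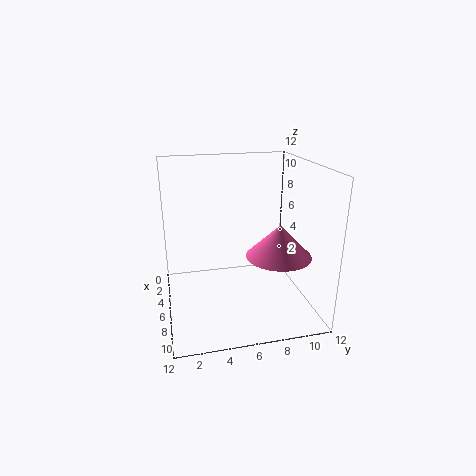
a = 9
b = 8.5
c = 5.5
s = 2.5
col = 'hotpink'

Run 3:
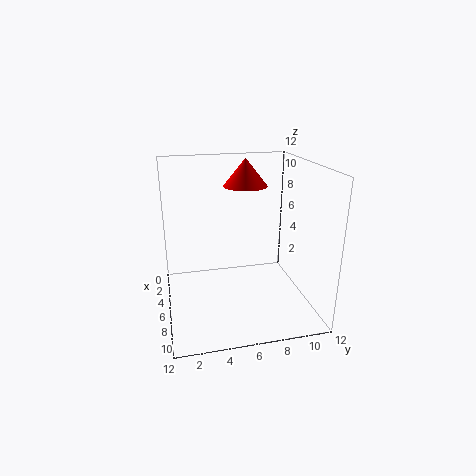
a = 2.5
b = 7.5
c = 9.5
s = 2
col = 'red'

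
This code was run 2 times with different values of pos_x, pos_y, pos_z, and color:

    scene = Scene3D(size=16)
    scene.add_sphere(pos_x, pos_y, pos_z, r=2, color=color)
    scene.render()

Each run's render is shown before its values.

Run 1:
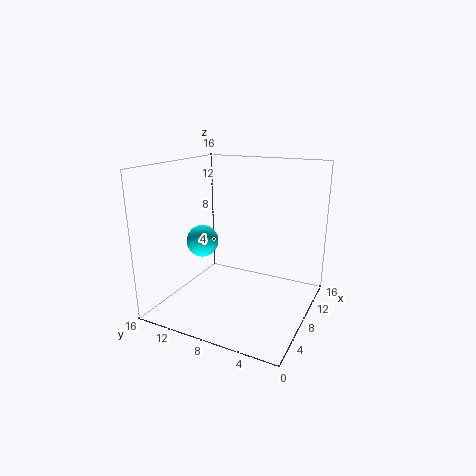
pos_x = 10
pos_y = 14
pos_z = 6
color = 'cyan'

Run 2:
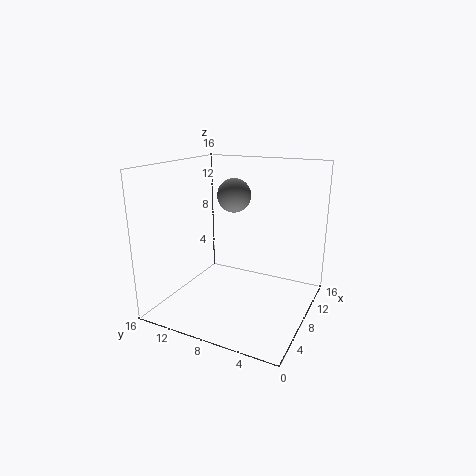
pos_x = 11
pos_y = 10
pos_z = 12
color = 'gray'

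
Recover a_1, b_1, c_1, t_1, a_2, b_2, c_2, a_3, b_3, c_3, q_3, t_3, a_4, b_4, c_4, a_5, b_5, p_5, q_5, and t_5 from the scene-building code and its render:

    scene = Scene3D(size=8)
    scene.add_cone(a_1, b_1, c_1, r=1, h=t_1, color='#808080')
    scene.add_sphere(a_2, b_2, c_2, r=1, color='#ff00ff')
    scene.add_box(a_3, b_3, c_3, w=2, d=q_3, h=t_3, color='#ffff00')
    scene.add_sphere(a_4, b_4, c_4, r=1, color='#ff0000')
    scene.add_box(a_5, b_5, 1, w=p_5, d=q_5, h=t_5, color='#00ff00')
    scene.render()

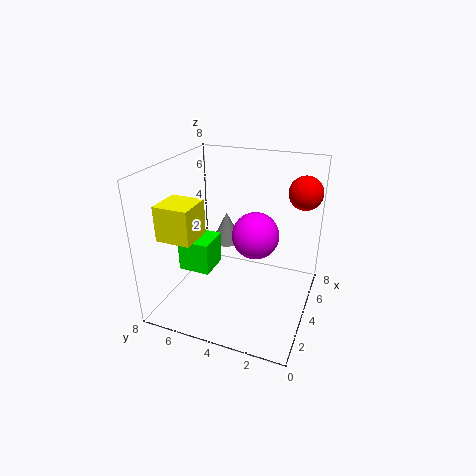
a_1 = 7
b_1 = 6
c_1 = 2
t_1 = 2
a_2 = 1
b_2 = 2
c_2 = 6
a_3 = 2
b_3 = 6
c_3 = 4
q_3 = 2
t_3 = 2
a_4 = 7
b_4 = 1
c_4 = 6
a_5 = 4
b_5 = 6
p_5 = 2
q_5 = 2
t_5 = 2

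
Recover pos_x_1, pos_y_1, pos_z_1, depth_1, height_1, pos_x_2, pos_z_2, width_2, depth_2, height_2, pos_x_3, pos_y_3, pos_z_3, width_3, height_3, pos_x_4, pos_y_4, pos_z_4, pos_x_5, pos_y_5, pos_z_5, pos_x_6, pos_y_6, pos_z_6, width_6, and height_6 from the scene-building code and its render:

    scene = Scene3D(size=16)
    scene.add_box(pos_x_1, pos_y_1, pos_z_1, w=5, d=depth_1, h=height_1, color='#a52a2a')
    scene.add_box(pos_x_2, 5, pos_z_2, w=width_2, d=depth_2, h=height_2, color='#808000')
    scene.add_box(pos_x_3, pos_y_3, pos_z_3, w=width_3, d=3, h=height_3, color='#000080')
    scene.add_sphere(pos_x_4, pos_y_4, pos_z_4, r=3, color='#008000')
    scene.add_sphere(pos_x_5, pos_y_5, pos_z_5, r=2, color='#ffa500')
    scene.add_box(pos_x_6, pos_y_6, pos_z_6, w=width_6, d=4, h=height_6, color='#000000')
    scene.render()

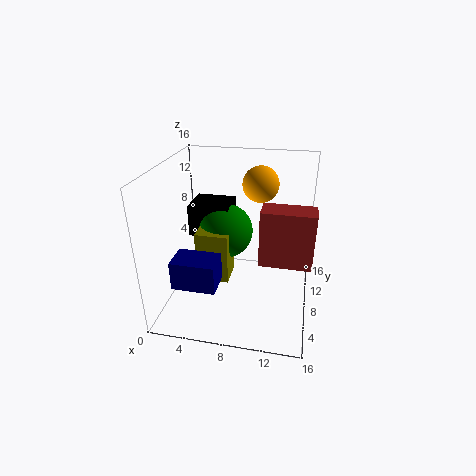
pos_x_1 = 11, pos_y_1 = 3, pos_z_1 = 8, depth_1 = 2.5, height_1 = 5.5, pos_x_2 = 4, pos_z_2 = 4, width_2 = 3.5, depth_2 = 3, height_2 = 5.5, pos_x_3 = 2.5, pos_y_3 = 1.5, pos_z_3 = 5, width_3 = 4.5, height_3 = 3, pos_x_4 = 6.5, pos_y_4 = 8.5, pos_z_4 = 8.5, pos_x_5 = 10, pos_y_5 = 10.5, pos_z_5 = 13.5, pos_x_6 = 2.5, pos_y_6 = 7.5, pos_z_6 = 8, width_6 = 4.5, height_6 = 3.5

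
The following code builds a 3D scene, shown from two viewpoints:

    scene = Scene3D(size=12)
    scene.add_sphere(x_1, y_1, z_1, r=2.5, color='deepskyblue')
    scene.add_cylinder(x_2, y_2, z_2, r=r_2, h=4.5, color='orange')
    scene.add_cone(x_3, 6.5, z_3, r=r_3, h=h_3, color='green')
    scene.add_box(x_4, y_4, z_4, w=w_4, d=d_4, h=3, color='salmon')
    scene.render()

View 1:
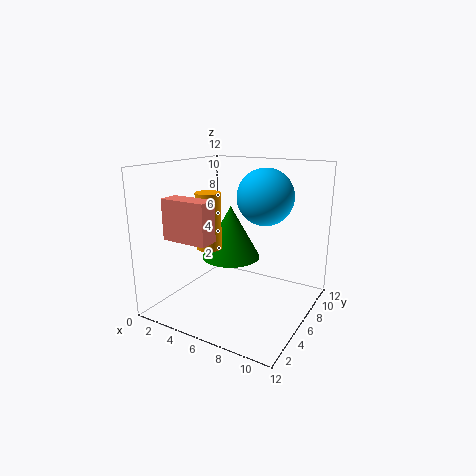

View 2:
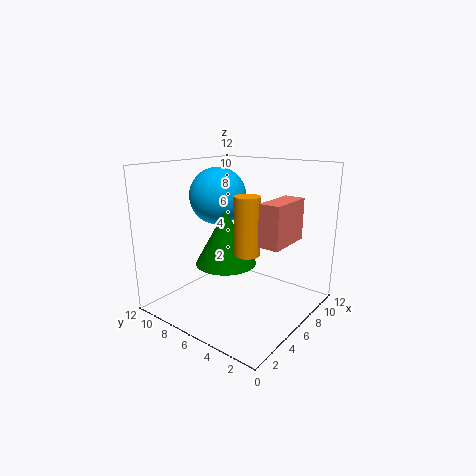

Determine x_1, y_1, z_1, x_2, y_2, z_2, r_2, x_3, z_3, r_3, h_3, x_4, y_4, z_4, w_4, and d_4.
x_1 = 7
y_1 = 9
z_1 = 9
x_2 = 4.5
y_2 = 4
z_2 = 5.5
r_2 = 1
x_3 = 5
z_3 = 4
r_3 = 2.5
h_3 = 4.5
x_4 = 3
y_4 = 0.5
z_4 = 7
w_4 = 3.5
d_4 = 1.5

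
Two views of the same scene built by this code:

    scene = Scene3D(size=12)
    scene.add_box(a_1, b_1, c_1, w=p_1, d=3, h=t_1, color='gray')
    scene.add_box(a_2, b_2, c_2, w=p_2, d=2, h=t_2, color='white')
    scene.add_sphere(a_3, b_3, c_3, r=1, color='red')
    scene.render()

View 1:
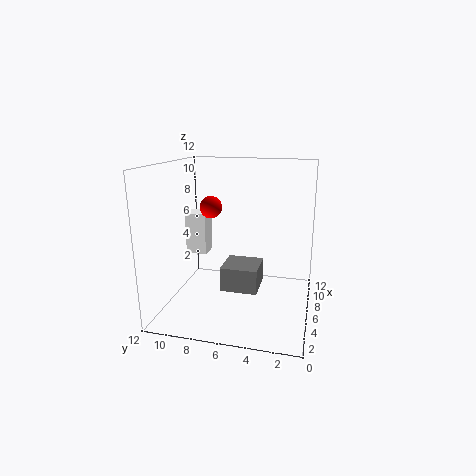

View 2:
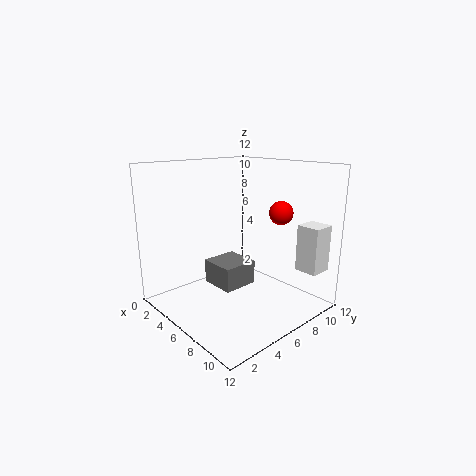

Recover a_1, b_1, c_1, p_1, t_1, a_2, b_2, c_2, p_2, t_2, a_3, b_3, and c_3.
a_1 = 4, b_1 = 4, c_1 = 2, p_1 = 3, t_1 = 2, a_2 = 9, b_2 = 10, c_2 = 3, p_2 = 2, t_2 = 4, a_3 = 8, b_3 = 9, c_3 = 8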